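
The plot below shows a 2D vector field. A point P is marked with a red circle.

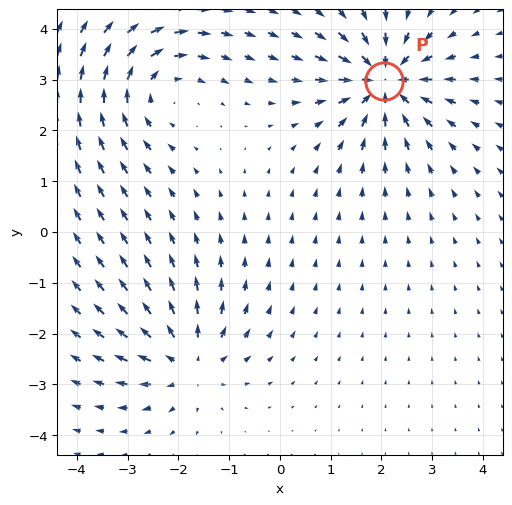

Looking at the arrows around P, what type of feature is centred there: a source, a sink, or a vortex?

sink

At P (2.1, 3.0) the arrows converge inward. Divergence about -6, curl ≈0 — negative divergence with near-zero curl is a sink.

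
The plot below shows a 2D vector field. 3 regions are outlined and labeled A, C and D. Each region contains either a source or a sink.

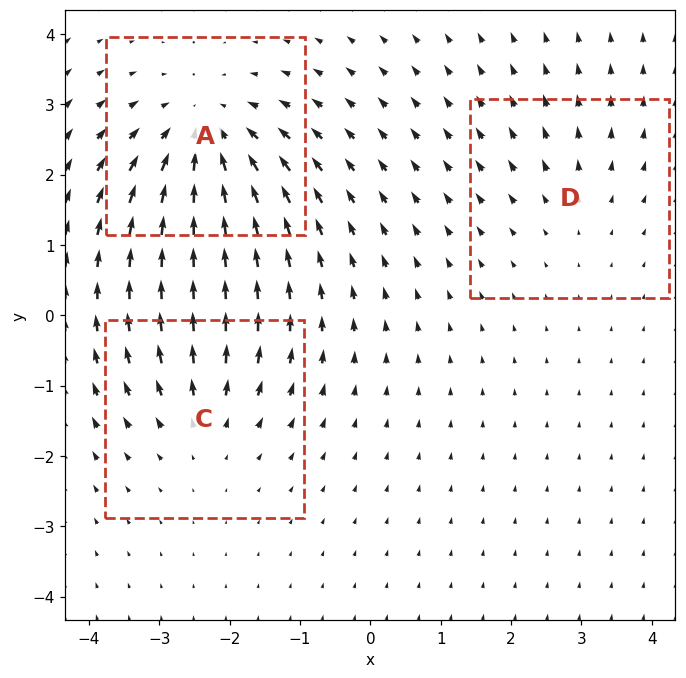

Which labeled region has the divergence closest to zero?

D

Divergence at each region's feature centre — A: about -4, C: about +3, D: about +2. Region D is closest to zero.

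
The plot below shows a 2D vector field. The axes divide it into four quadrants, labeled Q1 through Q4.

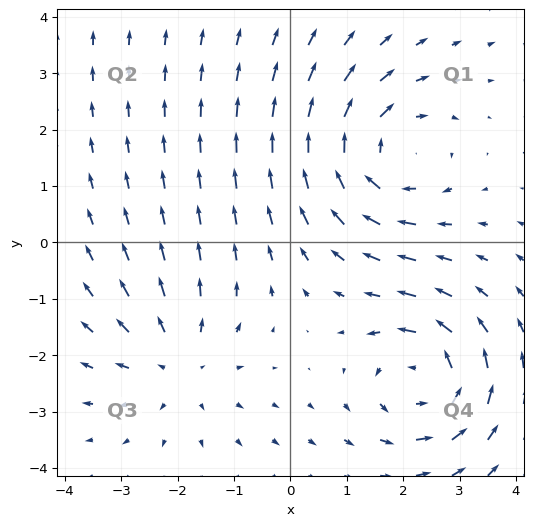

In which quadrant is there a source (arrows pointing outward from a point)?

Q3

The source sits at approximately (-2.0, -2.2), which lies in quadrant Q3. The divergence there is about +3, positive as expected for a source.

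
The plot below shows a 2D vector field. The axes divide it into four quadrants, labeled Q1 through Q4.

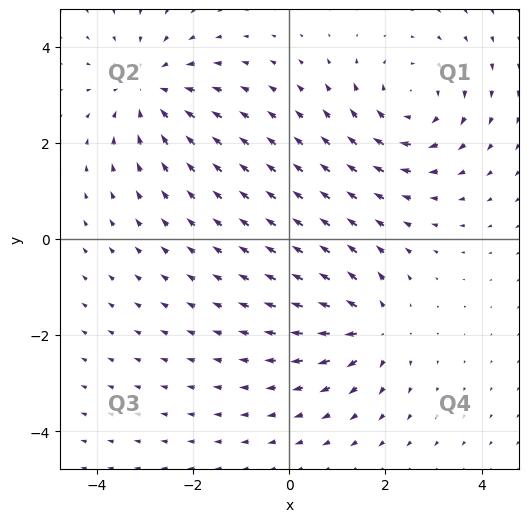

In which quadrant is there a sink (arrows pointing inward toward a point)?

Q2

The sink sits at approximately (-2.9, 3.1), which lies in quadrant Q2. The divergence there is about -4, negative as expected for a sink.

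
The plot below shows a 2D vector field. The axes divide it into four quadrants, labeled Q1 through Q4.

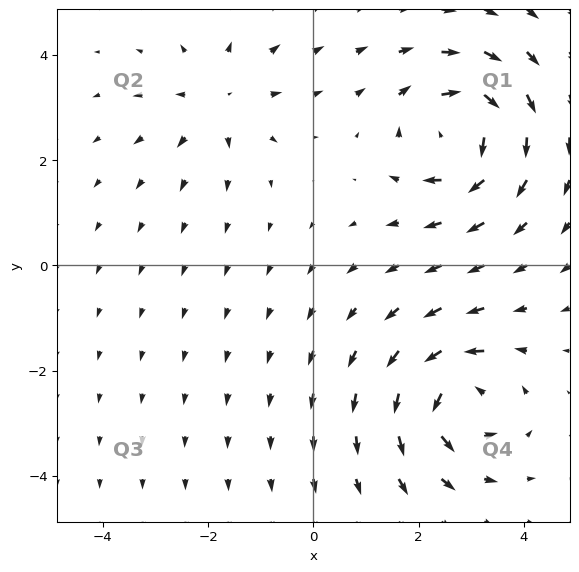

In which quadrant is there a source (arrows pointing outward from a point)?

Q2

The source sits at approximately (-1.8, 3.1), which lies in quadrant Q2. The divergence there is about +3, positive as expected for a source.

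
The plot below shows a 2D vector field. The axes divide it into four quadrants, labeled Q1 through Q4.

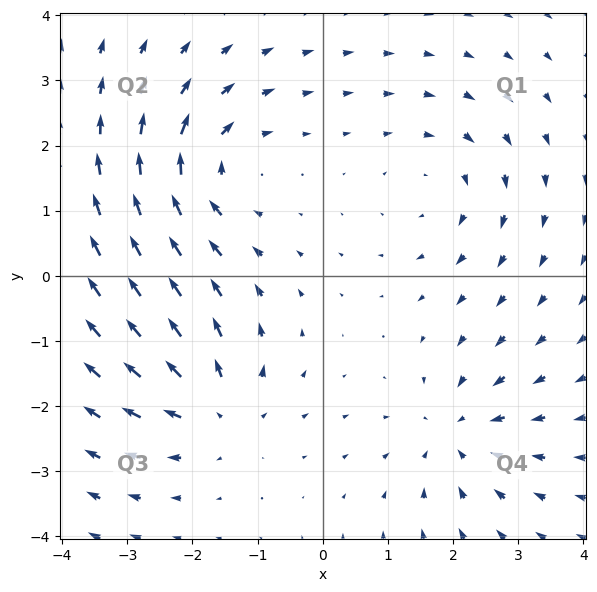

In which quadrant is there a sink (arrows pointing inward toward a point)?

Q4

The sink sits at approximately (2.1, -2.4), which lies in quadrant Q4. The divergence there is about -5, negative as expected for a sink.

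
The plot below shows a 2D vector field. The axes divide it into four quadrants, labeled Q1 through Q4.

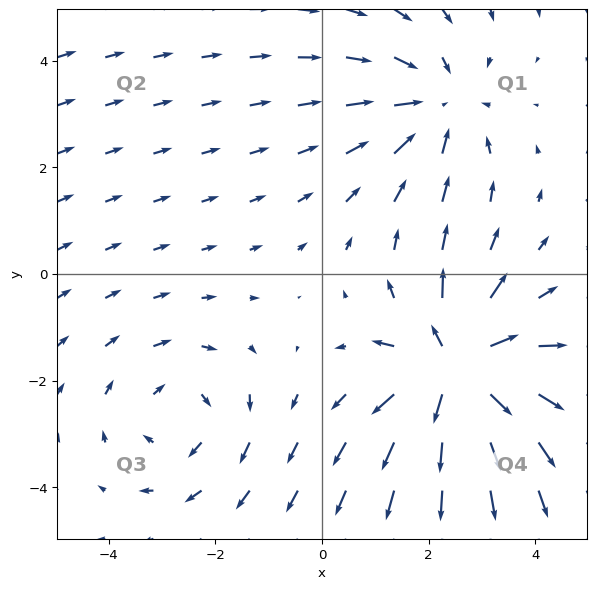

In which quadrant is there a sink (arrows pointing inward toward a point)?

The sink sits at approximately (2.1, 3.1), which lies in quadrant Q1. The divergence there is about -3, negative as expected for a sink.

Q1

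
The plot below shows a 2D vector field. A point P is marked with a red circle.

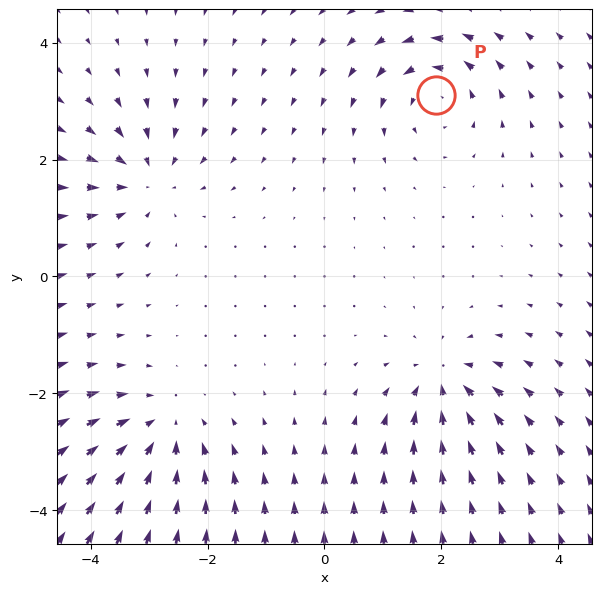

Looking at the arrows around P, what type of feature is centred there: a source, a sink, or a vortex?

vortex

At P (1.9, 3.1) the arrows circulate counterclockwise. Divergence ≈0, curl about +4 — near-zero divergence with nonzero curl is a vortex.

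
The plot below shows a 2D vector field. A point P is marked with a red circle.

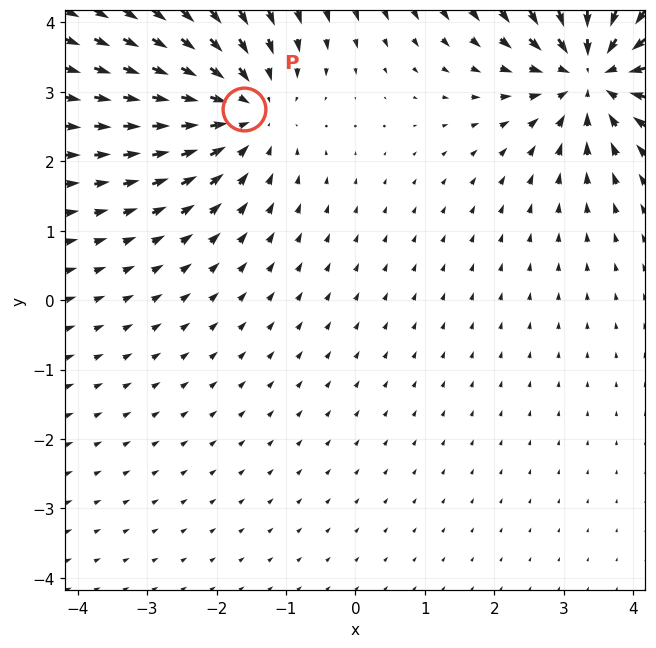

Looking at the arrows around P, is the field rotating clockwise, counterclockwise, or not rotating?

not rotating

Near P at (-1.6, 2.8) the arrows show no circulation. The curl there is ≈0.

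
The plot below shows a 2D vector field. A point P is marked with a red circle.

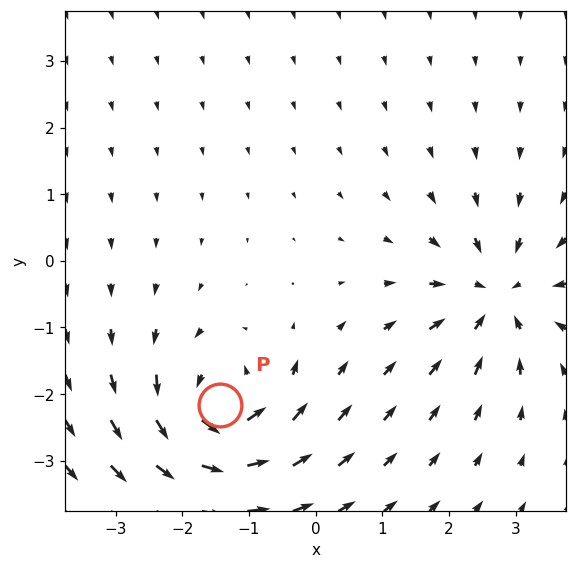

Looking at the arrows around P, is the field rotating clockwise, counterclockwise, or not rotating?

counterclockwise

Near P at (-1.4, -2.2) the arrows circulate counterclockwise. The curl (z-component) there is about +4; positive curl means counterclockwise rotation.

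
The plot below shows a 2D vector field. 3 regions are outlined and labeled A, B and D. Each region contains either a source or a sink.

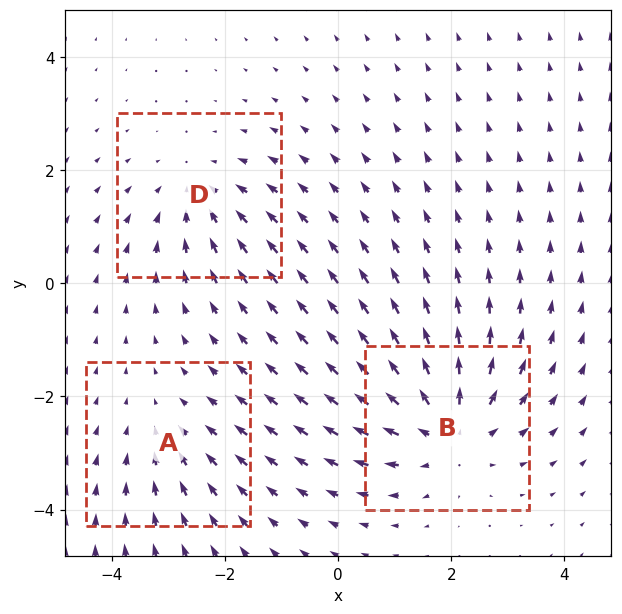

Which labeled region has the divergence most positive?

Divergence at each region's feature centre — A: about -2, B: about +4, D: about -3. Region B is most positive.

B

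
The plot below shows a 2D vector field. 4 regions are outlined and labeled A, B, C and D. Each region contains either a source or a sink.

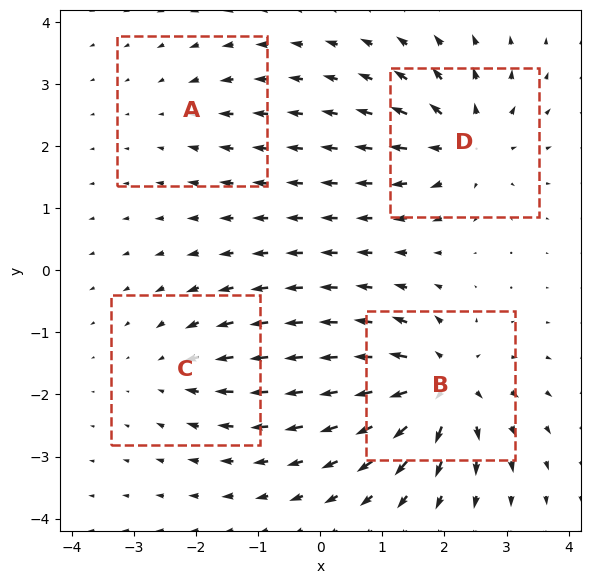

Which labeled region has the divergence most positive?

B

Divergence at each region's feature centre — A: about -3, B: about +8, C: about -4, D: about +6. Region B is most positive.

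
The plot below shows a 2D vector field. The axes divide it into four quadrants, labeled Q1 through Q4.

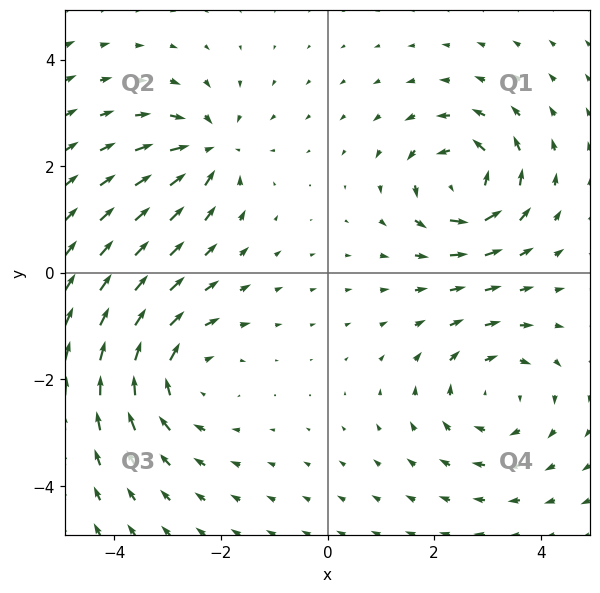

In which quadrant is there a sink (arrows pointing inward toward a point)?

Q2

The sink sits at approximately (-2.2, 2.3), which lies in quadrant Q2. The divergence there is about -4, negative as expected for a sink.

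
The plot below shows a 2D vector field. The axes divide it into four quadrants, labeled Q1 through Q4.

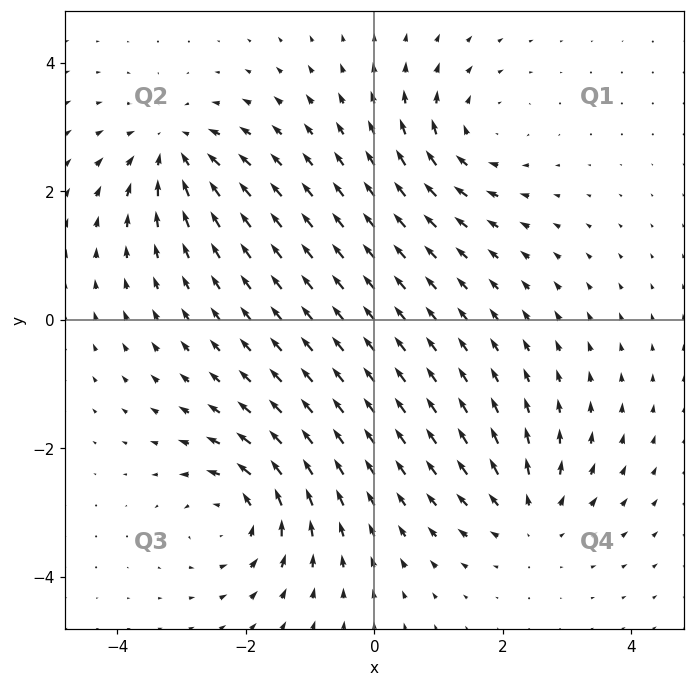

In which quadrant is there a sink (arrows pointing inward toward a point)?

Q2

The sink sits at approximately (-3.1, 2.7), which lies in quadrant Q2. The divergence there is about -4, negative as expected for a sink.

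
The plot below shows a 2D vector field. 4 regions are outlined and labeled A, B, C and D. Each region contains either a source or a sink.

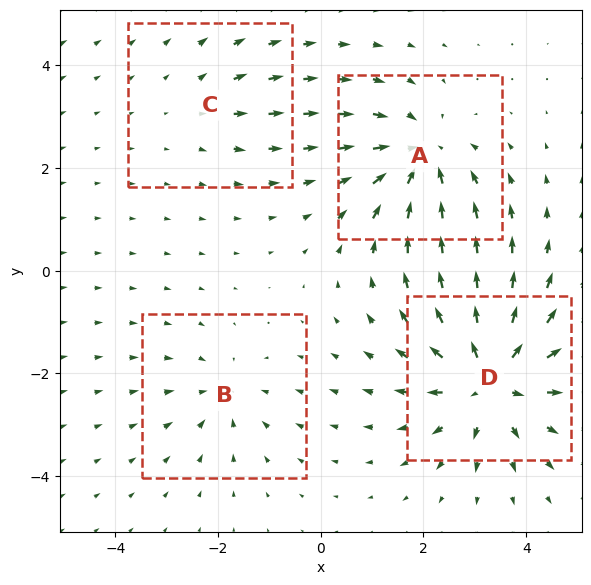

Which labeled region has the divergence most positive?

D

Divergence at each region's feature centre — A: about -5, B: about -3, C: about +2, D: about +7. Region D is most positive.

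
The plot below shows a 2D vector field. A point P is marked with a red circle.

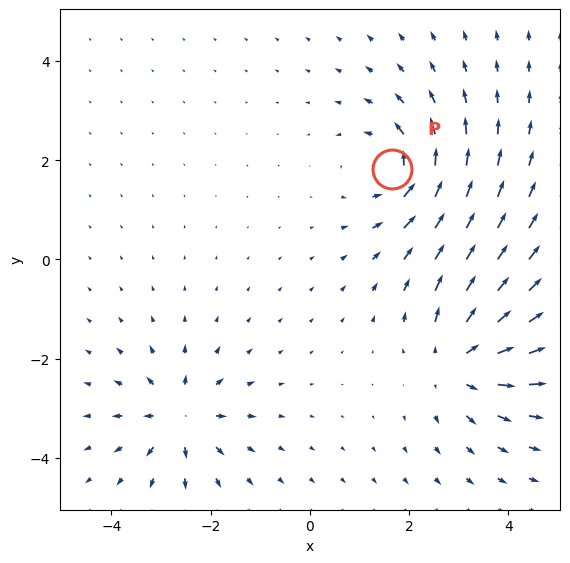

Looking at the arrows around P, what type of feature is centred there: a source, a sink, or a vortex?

At P (1.7, 1.8) the arrows circulate counterclockwise. Divergence ≈0, curl about +5 — near-zero divergence with nonzero curl is a vortex.

vortex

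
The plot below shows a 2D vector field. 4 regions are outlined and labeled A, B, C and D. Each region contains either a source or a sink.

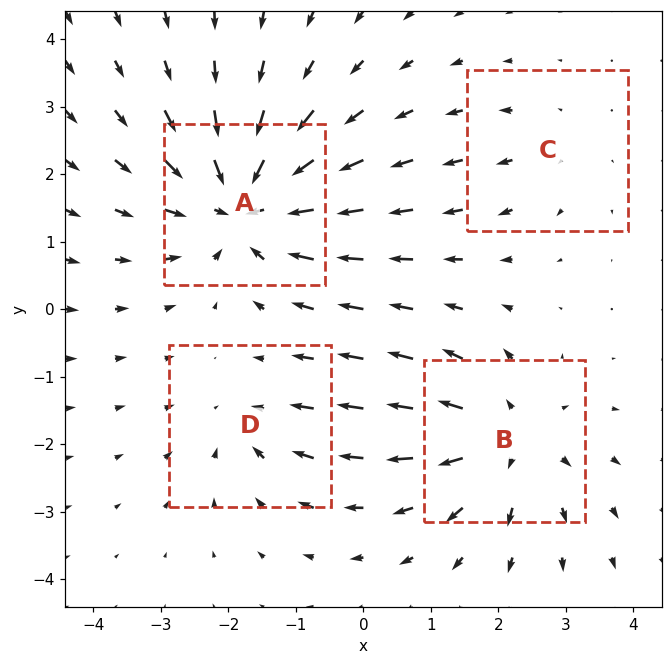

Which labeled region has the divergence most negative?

A

Divergence at each region's feature centre — A: about -7, B: about +5, C: about +2, D: about -3. Region A is most negative.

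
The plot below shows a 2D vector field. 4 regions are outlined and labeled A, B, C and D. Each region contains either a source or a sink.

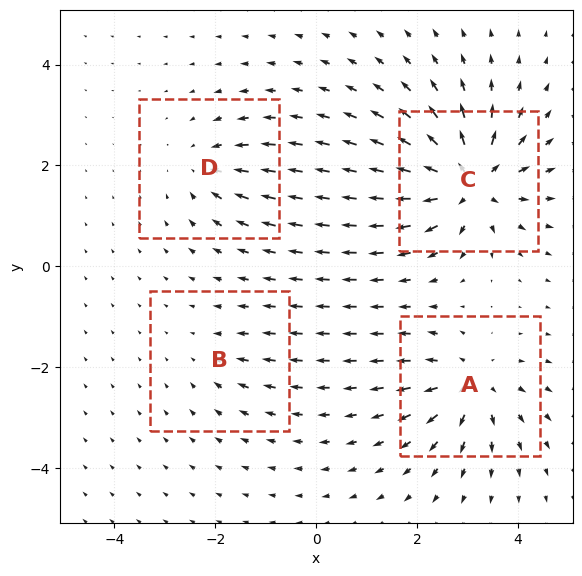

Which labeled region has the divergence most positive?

C

Divergence at each region's feature centre — A: about +6, B: about -3, C: about +9, D: about -4. Region C is most positive.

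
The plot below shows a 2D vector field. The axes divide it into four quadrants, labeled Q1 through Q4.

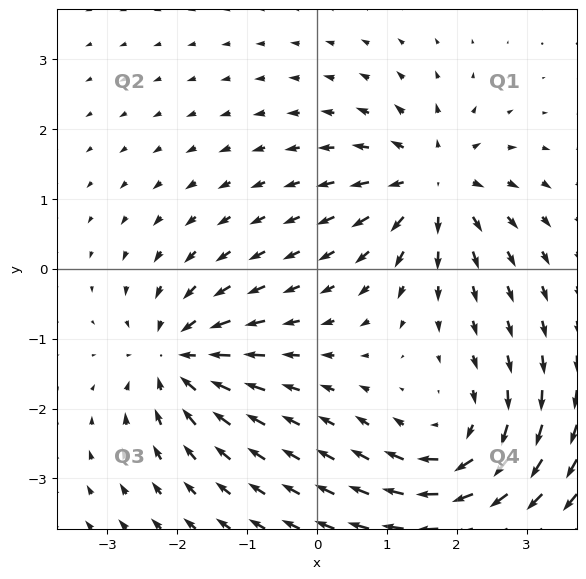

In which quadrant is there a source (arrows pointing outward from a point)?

Q1

The source sits at approximately (1.7, 1.2), which lies in quadrant Q1. The divergence there is about +5, positive as expected for a source.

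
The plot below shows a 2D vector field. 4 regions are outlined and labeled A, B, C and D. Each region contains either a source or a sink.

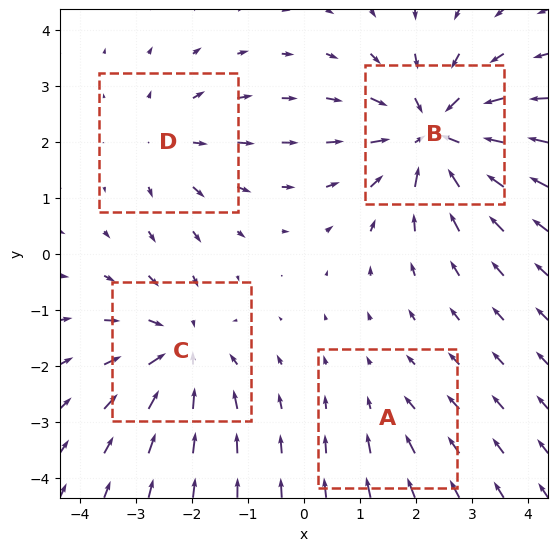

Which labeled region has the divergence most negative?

B

Divergence at each region's feature centre — A: about -2, B: about -6, C: about -5, D: about +3. Region B is most negative.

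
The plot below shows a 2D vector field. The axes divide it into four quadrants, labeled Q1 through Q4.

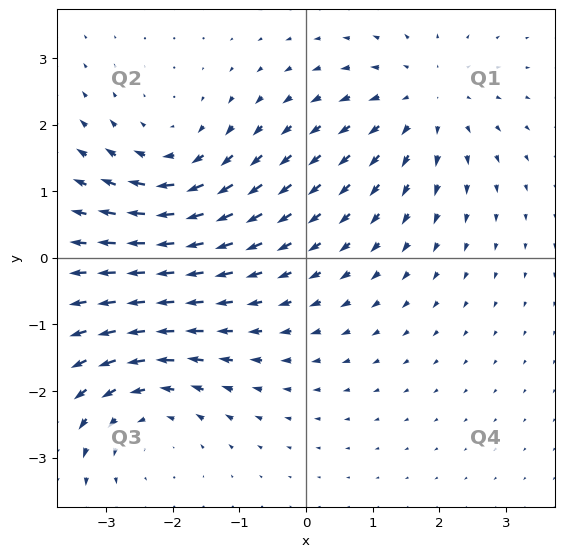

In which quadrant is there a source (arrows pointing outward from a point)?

Q1

The source sits at approximately (1.8, 2.3), which lies in quadrant Q1. The divergence there is about +3, positive as expected for a source.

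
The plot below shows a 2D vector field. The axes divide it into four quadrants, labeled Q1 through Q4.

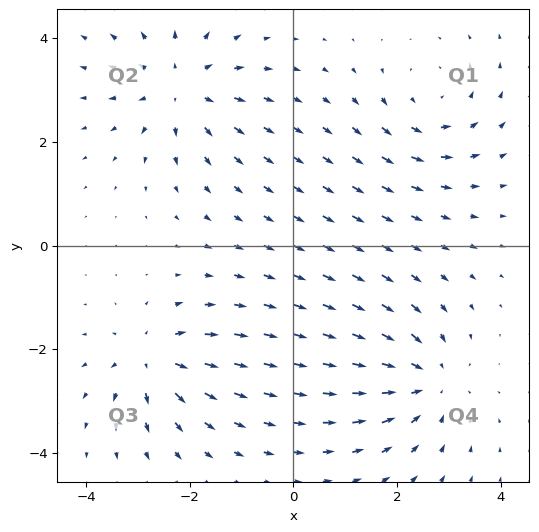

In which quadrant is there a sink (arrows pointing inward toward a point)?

The sink sits at approximately (2.6, -2.6), which lies in quadrant Q4. The divergence there is about -5, negative as expected for a sink.

Q4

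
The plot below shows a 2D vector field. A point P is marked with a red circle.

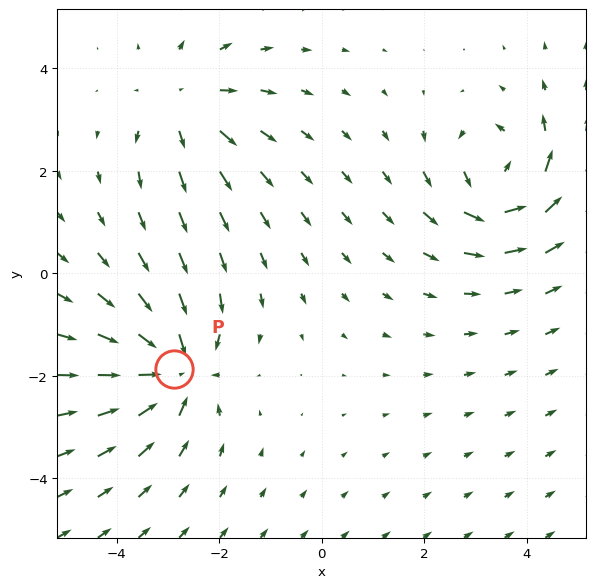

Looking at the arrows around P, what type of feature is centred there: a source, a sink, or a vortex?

At P (-2.9, -1.9) the arrows converge inward. Divergence about -5, curl ≈0 — negative divergence with near-zero curl is a sink.

sink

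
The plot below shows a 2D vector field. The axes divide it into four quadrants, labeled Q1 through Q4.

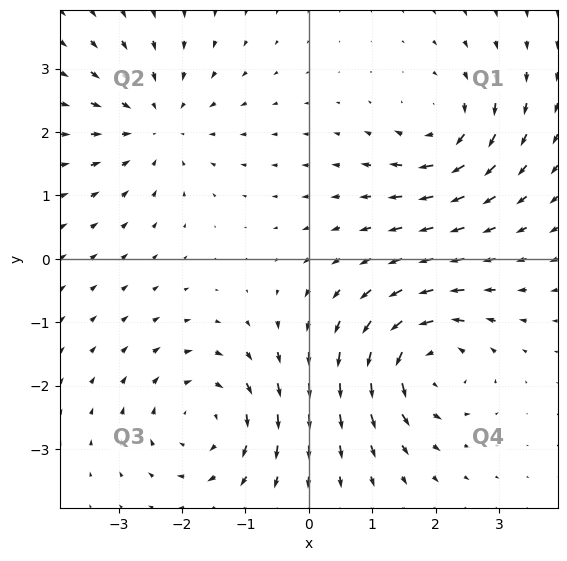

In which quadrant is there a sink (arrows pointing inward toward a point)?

Q2

The sink sits at approximately (-2.4, 2.1), which lies in quadrant Q2. The divergence there is about -4, negative as expected for a sink.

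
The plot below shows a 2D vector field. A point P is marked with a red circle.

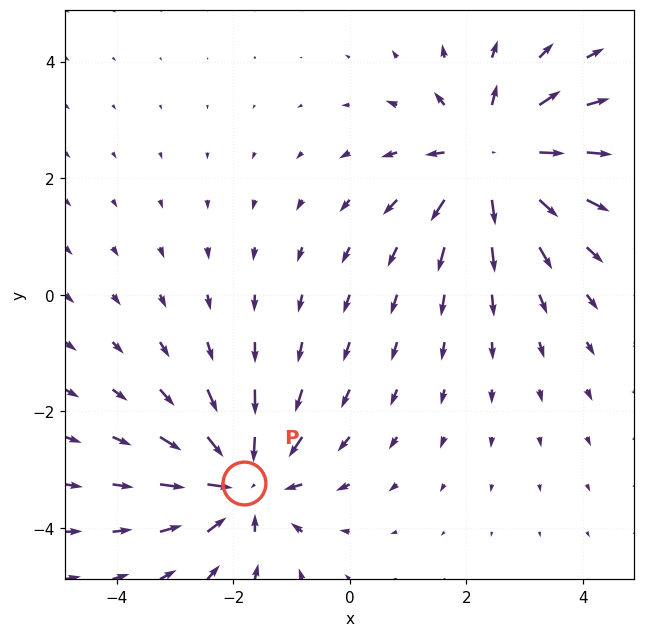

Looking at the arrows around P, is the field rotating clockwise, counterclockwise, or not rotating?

not rotating

Near P at (-1.8, -3.2) the arrows show no circulation. The curl there is ≈0.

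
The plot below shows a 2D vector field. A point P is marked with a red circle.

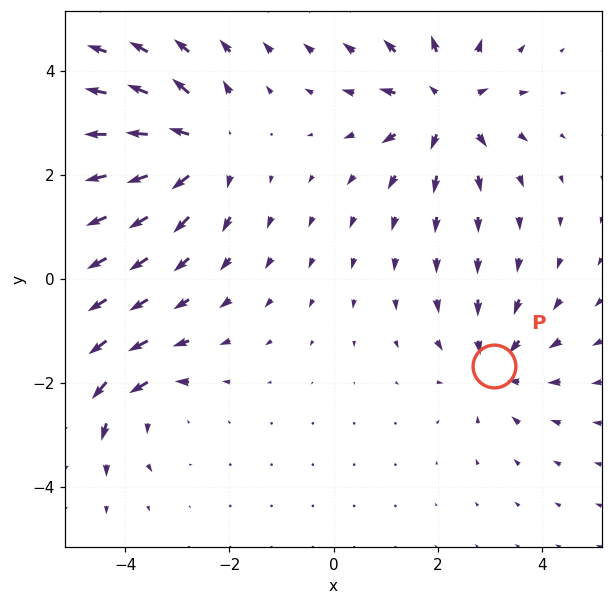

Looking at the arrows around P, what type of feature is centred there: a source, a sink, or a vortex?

sink

At P (3.1, -1.7) the arrows converge inward. Divergence about -4, curl ≈0 — negative divergence with near-zero curl is a sink.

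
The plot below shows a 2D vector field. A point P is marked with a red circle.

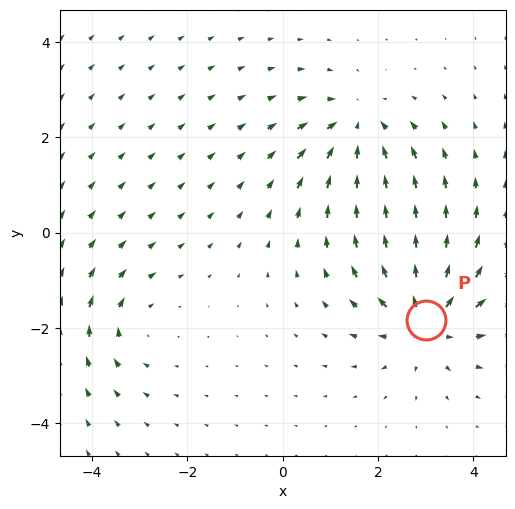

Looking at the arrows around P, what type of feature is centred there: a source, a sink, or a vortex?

At P (3.0, -1.8) the arrows spread outward. Divergence about +5, curl ≈0 — positive divergence with near-zero curl is a source.

source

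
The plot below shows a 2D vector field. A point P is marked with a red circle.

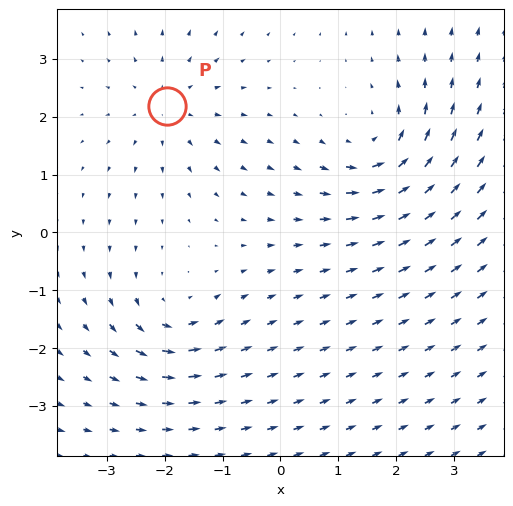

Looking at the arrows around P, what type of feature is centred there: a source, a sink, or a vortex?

source

At P (-2.0, 2.2) the arrows spread outward. Divergence about +3, curl ≈0 — positive divergence with near-zero curl is a source.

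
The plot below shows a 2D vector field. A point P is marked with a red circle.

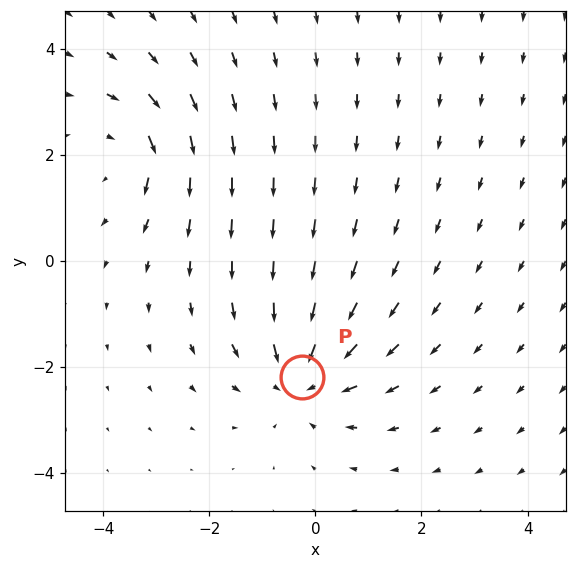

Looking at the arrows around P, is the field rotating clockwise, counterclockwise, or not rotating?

not rotating

Near P at (-0.3, -2.2) the arrows show no circulation. The curl there is ≈0.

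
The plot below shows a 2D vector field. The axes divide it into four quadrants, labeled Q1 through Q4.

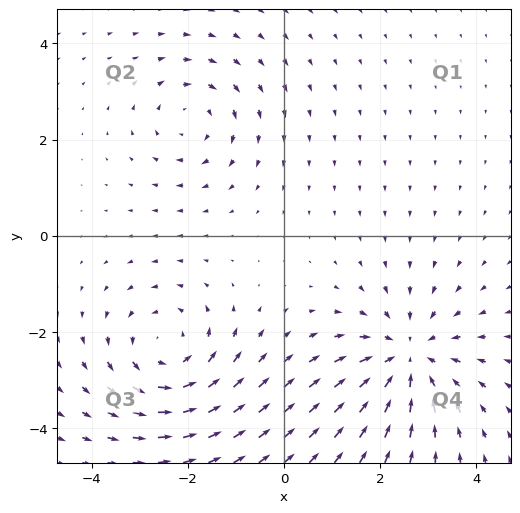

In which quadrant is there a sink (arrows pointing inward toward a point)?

Q4

The sink sits at approximately (2.6, -2.5), which lies in quadrant Q4. The divergence there is about -4, negative as expected for a sink.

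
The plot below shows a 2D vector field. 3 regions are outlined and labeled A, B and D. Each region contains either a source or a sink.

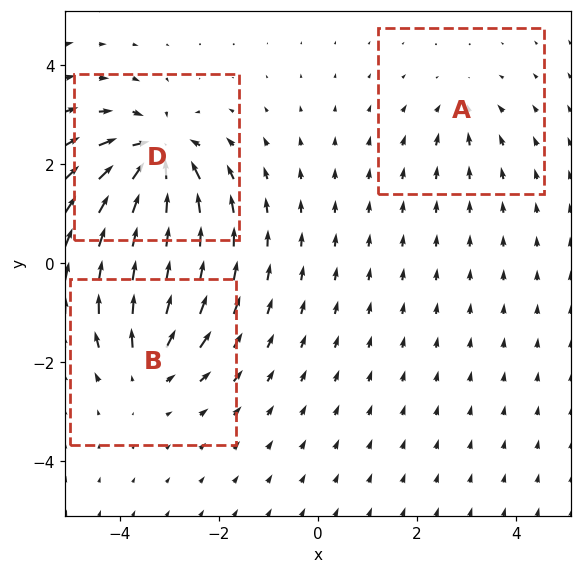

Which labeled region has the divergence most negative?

Divergence at each region's feature centre — A: about -2, B: about +4, D: about -6. Region D is most negative.

D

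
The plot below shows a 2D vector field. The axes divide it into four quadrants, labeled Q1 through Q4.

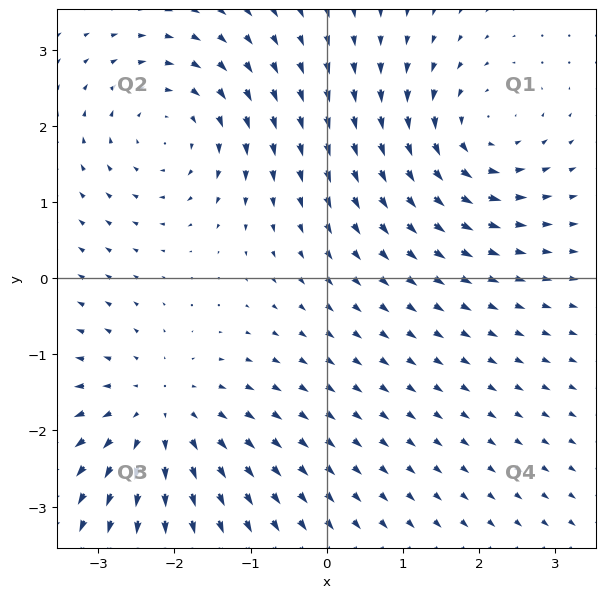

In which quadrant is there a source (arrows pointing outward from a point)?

Q3

The source sits at approximately (-2.2, -1.8), which lies in quadrant Q3. The divergence there is about +4, positive as expected for a source.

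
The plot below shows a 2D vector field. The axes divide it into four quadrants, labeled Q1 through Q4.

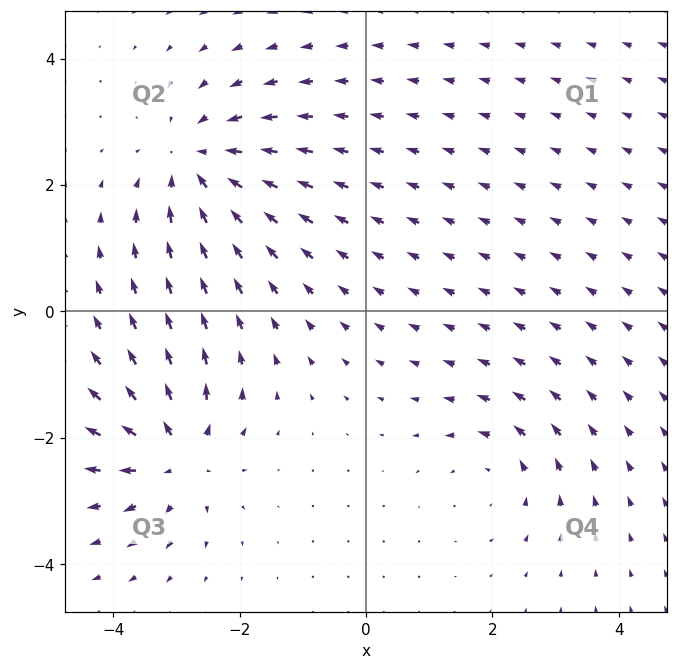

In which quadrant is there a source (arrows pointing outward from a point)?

Q3

The source sits at approximately (-3.0, -2.3), which lies in quadrant Q3. The divergence there is about +5, positive as expected for a source.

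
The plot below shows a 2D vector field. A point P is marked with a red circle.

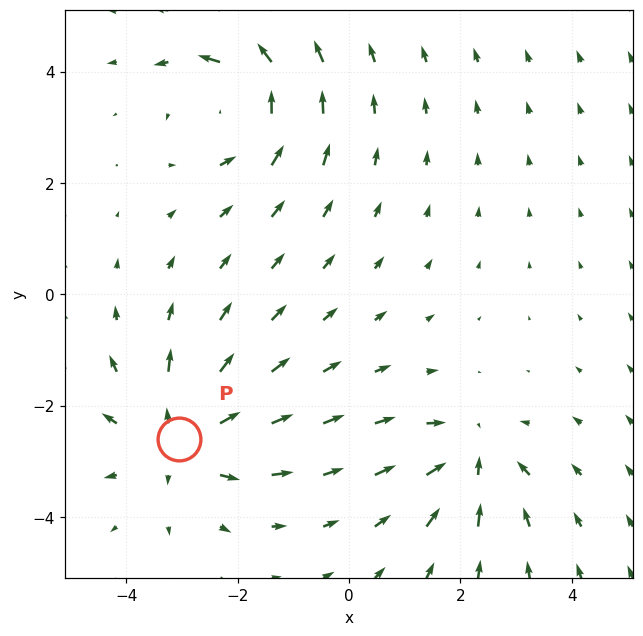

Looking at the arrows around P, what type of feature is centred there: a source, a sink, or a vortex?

At P (-3.1, -2.6) the arrows spread outward. Divergence about +4, curl ≈0 — positive divergence with near-zero curl is a source.

source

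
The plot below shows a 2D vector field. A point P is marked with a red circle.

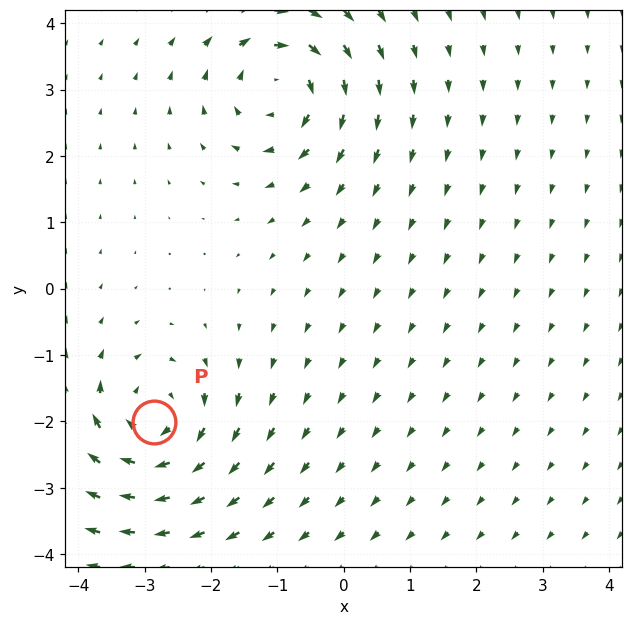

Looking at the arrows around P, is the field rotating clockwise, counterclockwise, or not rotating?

Near P at (-2.9, -2.0) the arrows circulate clockwise. The curl (z-component) there is about -6; negative curl means clockwise rotation.

clockwise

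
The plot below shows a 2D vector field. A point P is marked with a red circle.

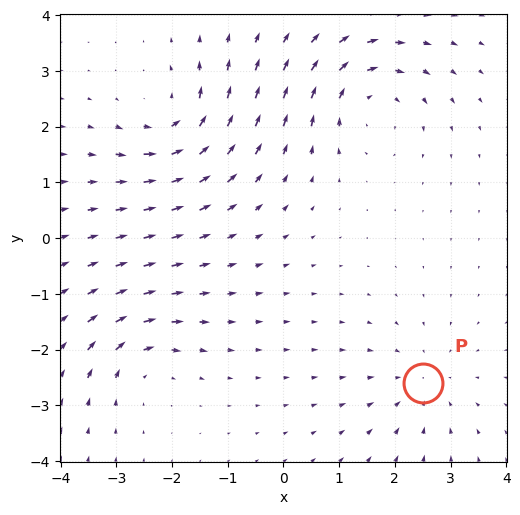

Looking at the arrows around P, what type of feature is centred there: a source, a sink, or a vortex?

sink

At P (2.5, -2.6) the arrows converge inward. Divergence about -3, curl ≈0 — negative divergence with near-zero curl is a sink.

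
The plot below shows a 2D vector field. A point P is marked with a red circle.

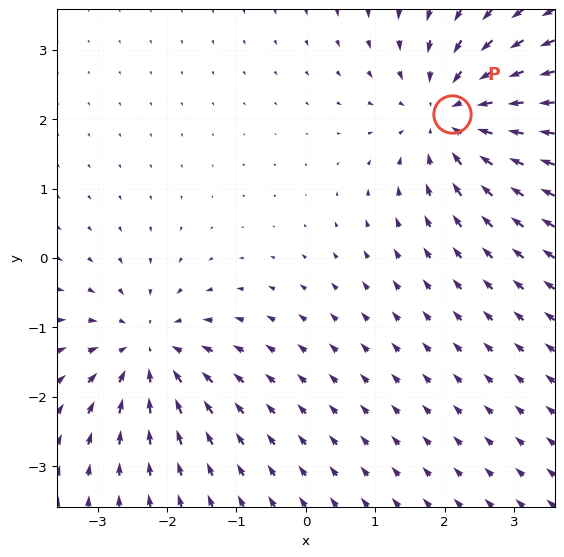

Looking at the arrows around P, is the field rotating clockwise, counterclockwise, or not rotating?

Near P at (2.1, 2.1) the arrows show no circulation. The curl there is ≈0.

not rotating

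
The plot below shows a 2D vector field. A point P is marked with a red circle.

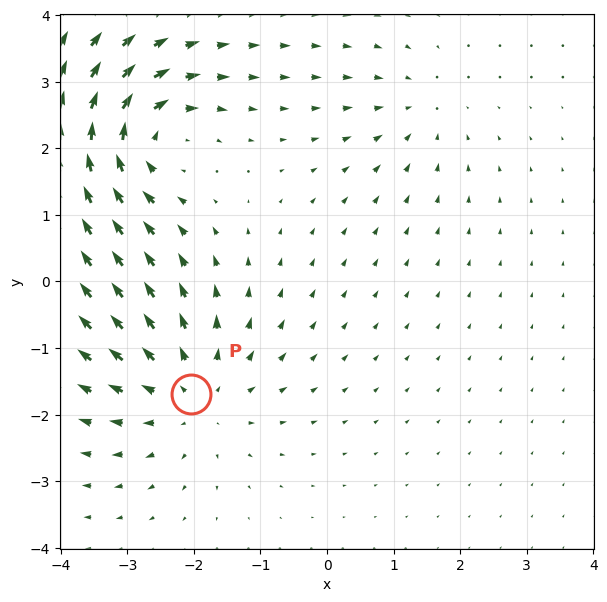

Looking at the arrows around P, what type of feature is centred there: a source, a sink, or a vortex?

At P (-2.0, -1.7) the arrows spread outward. Divergence about +4, curl ≈0 — positive divergence with near-zero curl is a source.

source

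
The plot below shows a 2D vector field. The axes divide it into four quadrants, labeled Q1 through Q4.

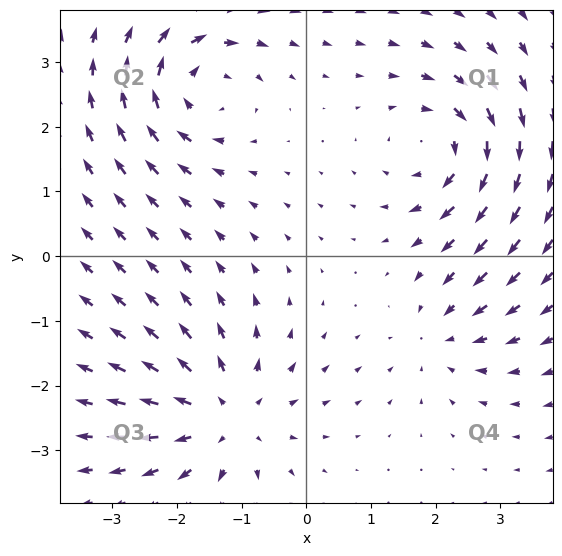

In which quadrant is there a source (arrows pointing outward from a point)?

The source sits at approximately (-1.3, -2.5), which lies in quadrant Q3. The divergence there is about +5, positive as expected for a source.

Q3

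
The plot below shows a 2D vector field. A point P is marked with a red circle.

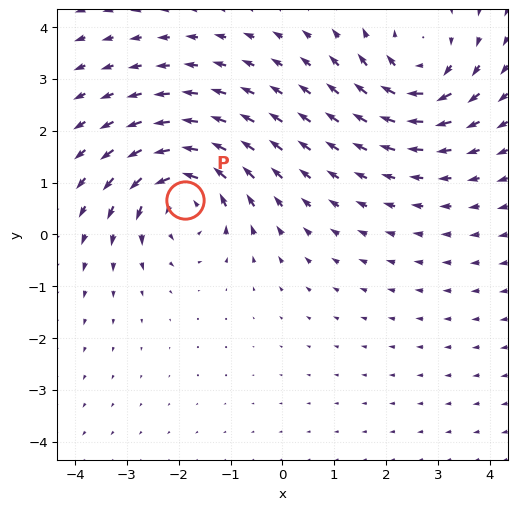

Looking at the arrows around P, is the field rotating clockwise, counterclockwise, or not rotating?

Near P at (-1.9, 0.7) the arrows circulate counterclockwise. The curl (z-component) there is about +4; positive curl means counterclockwise rotation.

counterclockwise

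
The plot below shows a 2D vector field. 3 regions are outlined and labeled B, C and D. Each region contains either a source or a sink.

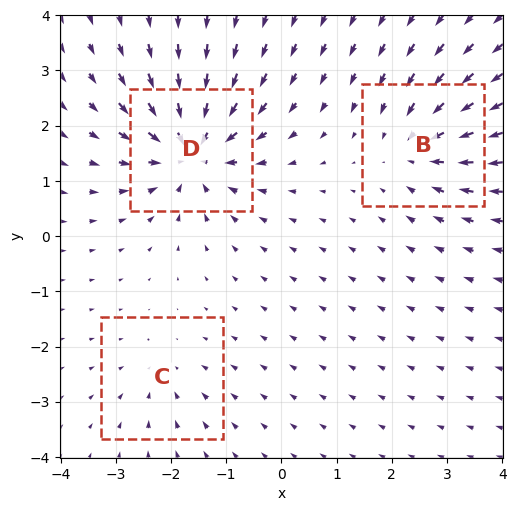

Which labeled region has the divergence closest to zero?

C

Divergence at each region's feature centre — B: about -4, C: about -2, D: about -6. Region C is closest to zero.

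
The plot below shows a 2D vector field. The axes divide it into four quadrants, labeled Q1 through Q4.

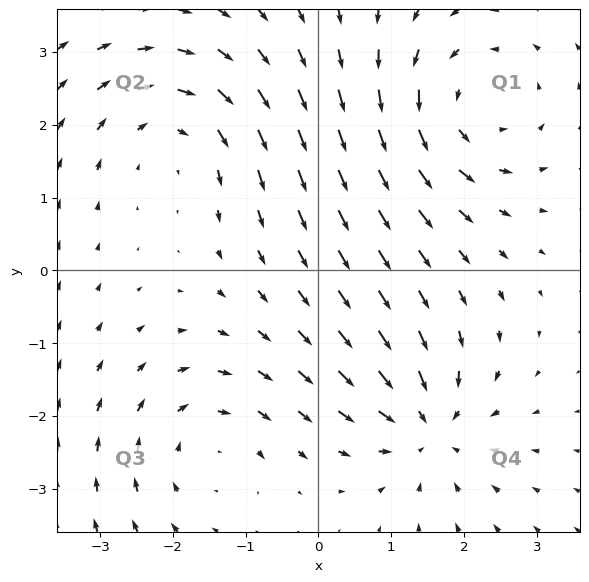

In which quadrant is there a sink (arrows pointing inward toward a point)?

Q4

The sink sits at approximately (1.5, -2.1), which lies in quadrant Q4. The divergence there is about -4, negative as expected for a sink.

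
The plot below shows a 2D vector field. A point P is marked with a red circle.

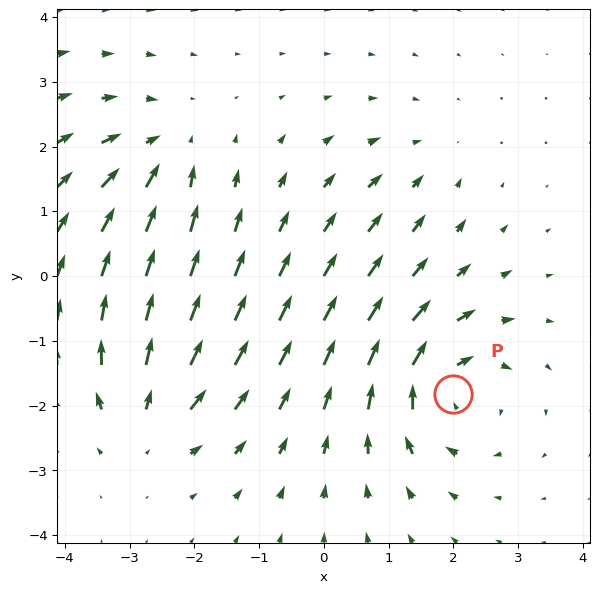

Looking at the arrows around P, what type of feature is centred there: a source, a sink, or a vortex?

At P (2.0, -1.8) the arrows circulate clockwise. Divergence ≈0, curl about -5 — near-zero divergence with nonzero curl is a vortex.

vortex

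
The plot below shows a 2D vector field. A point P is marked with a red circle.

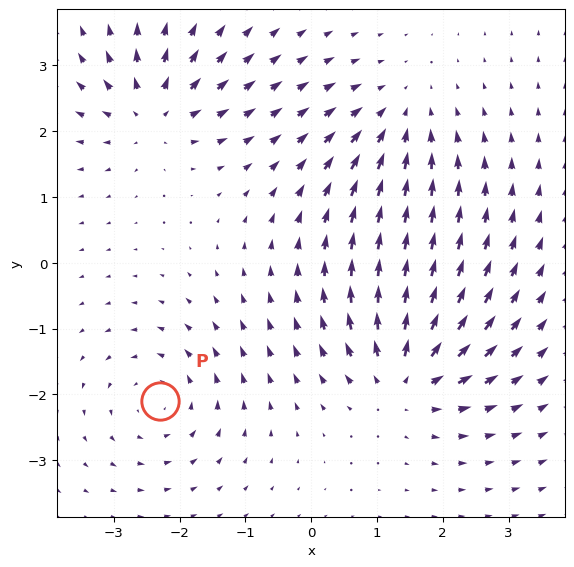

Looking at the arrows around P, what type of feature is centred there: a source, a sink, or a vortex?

vortex

At P (-2.3, -2.1) the arrows circulate counterclockwise. Divergence ≈0, curl about +4 — near-zero divergence with nonzero curl is a vortex.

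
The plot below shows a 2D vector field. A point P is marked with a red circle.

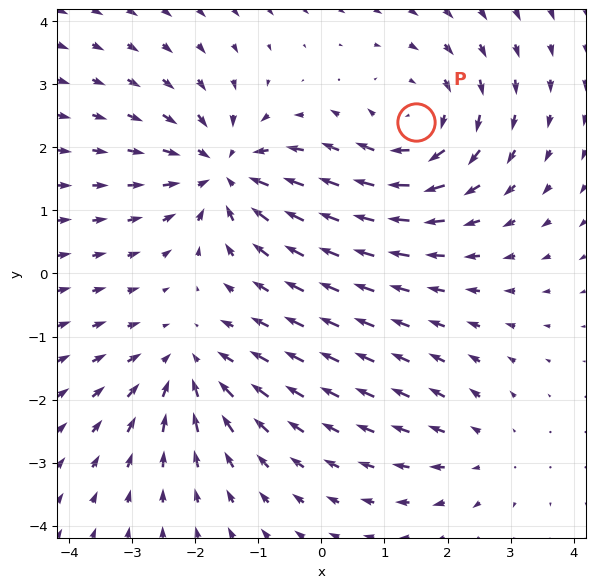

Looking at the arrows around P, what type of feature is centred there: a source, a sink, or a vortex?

vortex

At P (1.5, 2.4) the arrows circulate clockwise. Divergence ≈0, curl about -4 — near-zero divergence with nonzero curl is a vortex.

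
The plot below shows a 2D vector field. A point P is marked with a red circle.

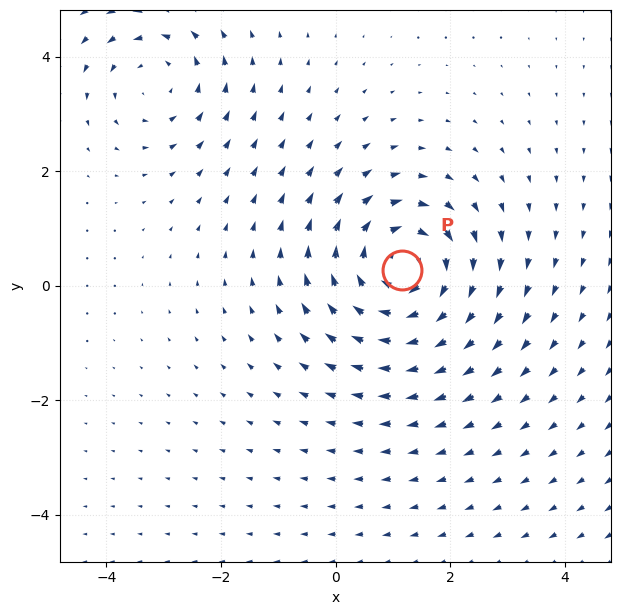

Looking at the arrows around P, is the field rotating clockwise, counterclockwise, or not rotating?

Near P at (1.2, 0.3) the arrows circulate clockwise. The curl (z-component) there is about -5; negative curl means clockwise rotation.

clockwise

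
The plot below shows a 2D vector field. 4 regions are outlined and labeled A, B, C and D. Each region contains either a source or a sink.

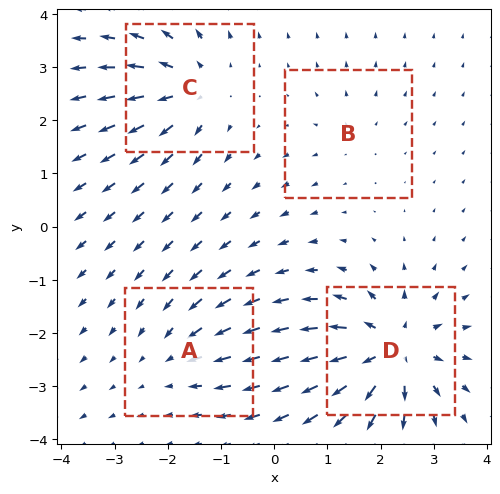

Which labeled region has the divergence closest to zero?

Divergence at each region's feature centre — A: about -4, B: about +2, C: about +6, D: about +8. Region B is closest to zero.

B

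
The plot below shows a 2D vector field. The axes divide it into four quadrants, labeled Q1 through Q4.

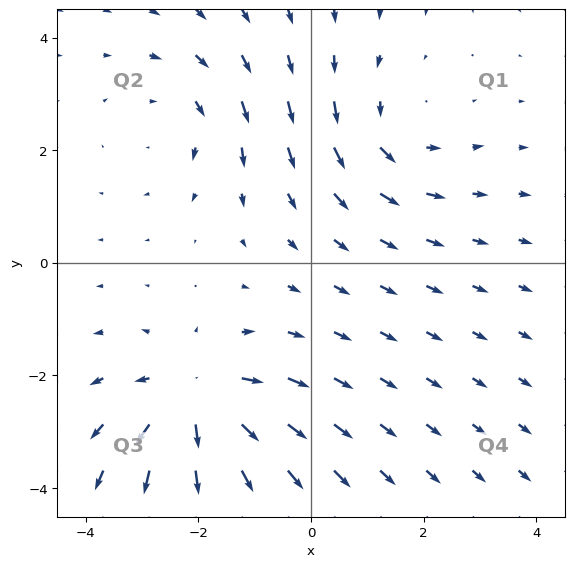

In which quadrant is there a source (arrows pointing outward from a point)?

Q3

The source sits at approximately (-2.0, -2.4), which lies in quadrant Q3. The divergence there is about +4, positive as expected for a source.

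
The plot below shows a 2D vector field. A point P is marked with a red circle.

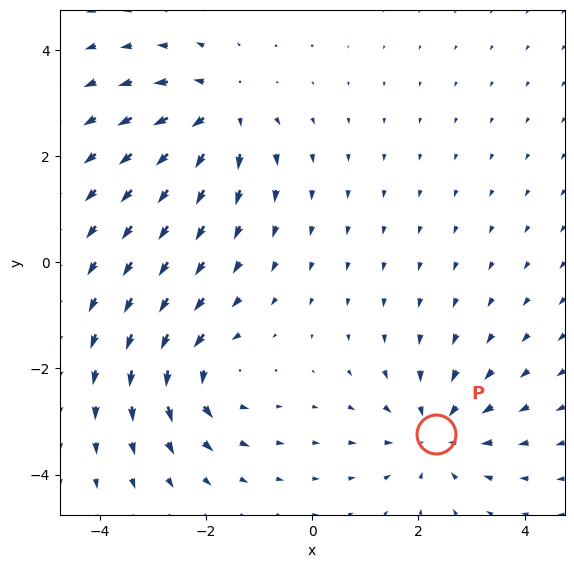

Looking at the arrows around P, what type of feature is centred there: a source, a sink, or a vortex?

At P (2.3, -3.2) the arrows converge inward. Divergence about -3, curl ≈0 — negative divergence with near-zero curl is a sink.

sink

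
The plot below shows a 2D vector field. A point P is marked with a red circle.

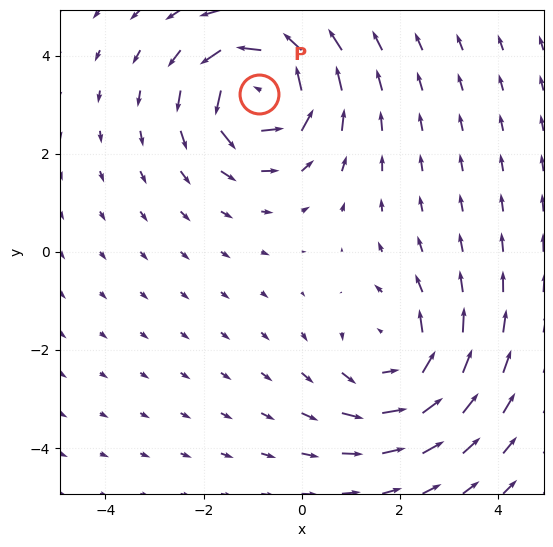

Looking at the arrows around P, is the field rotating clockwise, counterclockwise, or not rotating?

Near P at (-0.9, 3.2) the arrows circulate counterclockwise. The curl (z-component) there is about +6; positive curl means counterclockwise rotation.

counterclockwise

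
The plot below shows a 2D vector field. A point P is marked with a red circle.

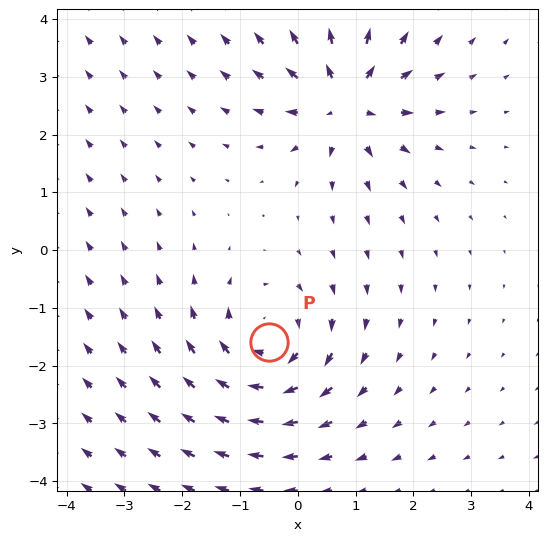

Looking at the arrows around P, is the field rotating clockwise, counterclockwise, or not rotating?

Near P at (-0.5, -1.6) the arrows circulate clockwise. The curl (z-component) there is about -4; negative curl means clockwise rotation.

clockwise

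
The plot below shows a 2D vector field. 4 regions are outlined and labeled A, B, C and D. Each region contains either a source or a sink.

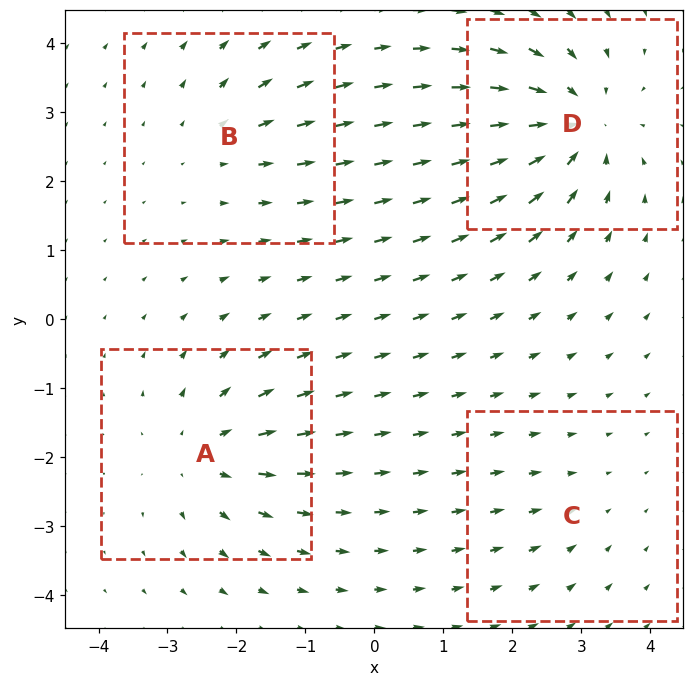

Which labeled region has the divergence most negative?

Divergence at each region's feature centre — A: about +5, B: about +3, C: about -2, D: about -7. Region D is most negative.

D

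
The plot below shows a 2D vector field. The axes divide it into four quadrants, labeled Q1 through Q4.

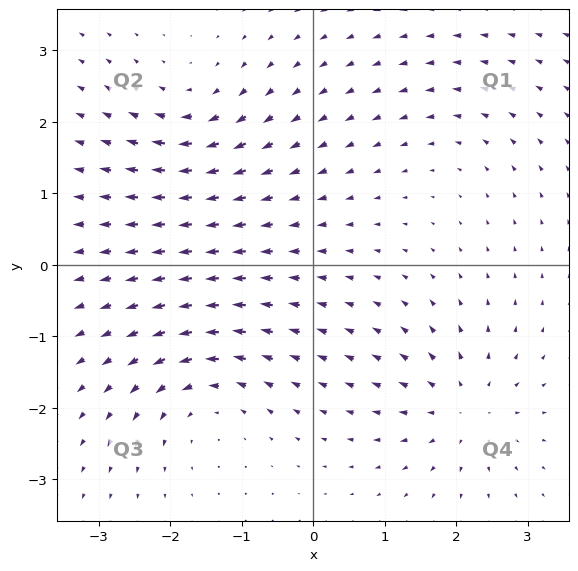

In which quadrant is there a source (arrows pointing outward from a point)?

The source sits at approximately (2.1, -2.0), which lies in quadrant Q4. The divergence there is about +6, positive as expected for a source.

Q4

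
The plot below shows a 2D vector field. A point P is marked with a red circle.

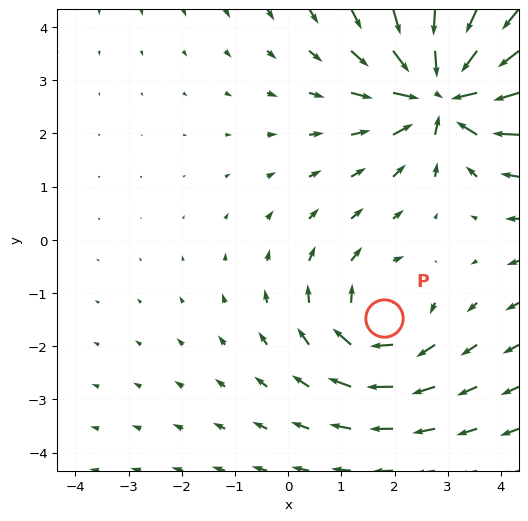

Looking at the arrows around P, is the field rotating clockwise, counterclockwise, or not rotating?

Near P at (1.8, -1.5) the arrows circulate clockwise. The curl (z-component) there is about -3; negative curl means clockwise rotation.

clockwise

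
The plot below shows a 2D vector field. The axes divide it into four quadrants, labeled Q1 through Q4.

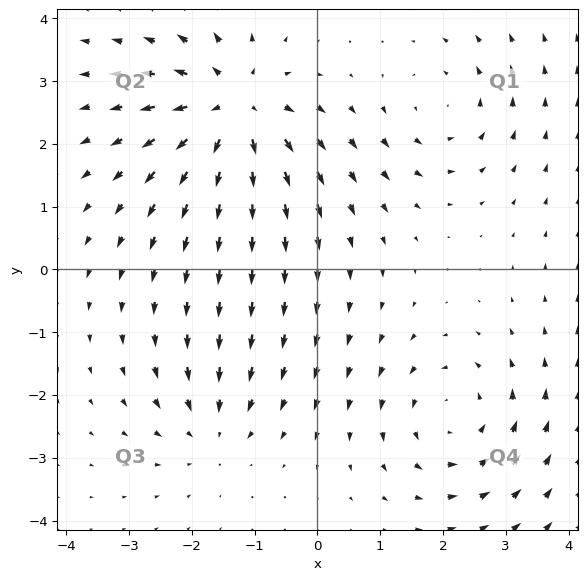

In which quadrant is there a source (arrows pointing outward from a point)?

Q2

The source sits at approximately (-1.3, 2.6), which lies in quadrant Q2. The divergence there is about +6, positive as expected for a source.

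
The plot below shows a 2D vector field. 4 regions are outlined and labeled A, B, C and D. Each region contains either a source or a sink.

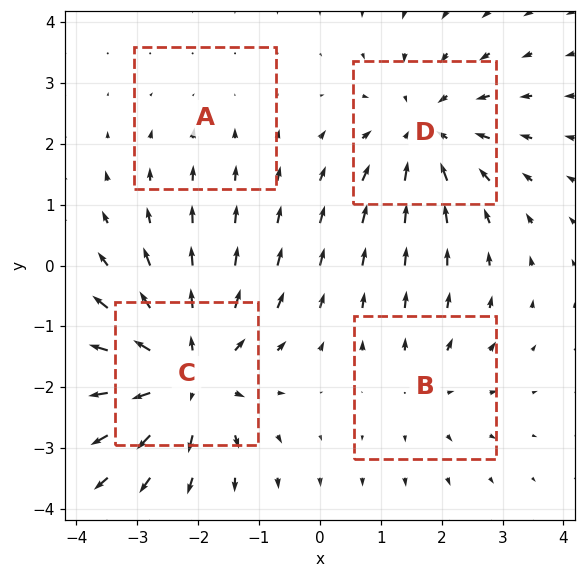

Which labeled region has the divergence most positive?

Divergence at each region's feature centre — A: about -2, B: about +3, C: about +6, D: about -5. Region C is most positive.

C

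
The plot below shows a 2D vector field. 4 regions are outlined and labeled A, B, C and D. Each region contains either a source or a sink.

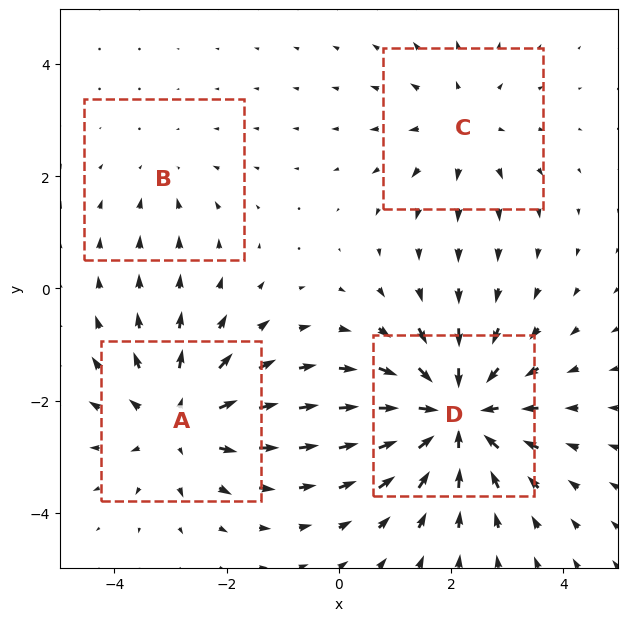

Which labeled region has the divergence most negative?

Divergence at each region's feature centre — A: about +4, B: about -2, C: about +3, D: about -6. Region D is most negative.

D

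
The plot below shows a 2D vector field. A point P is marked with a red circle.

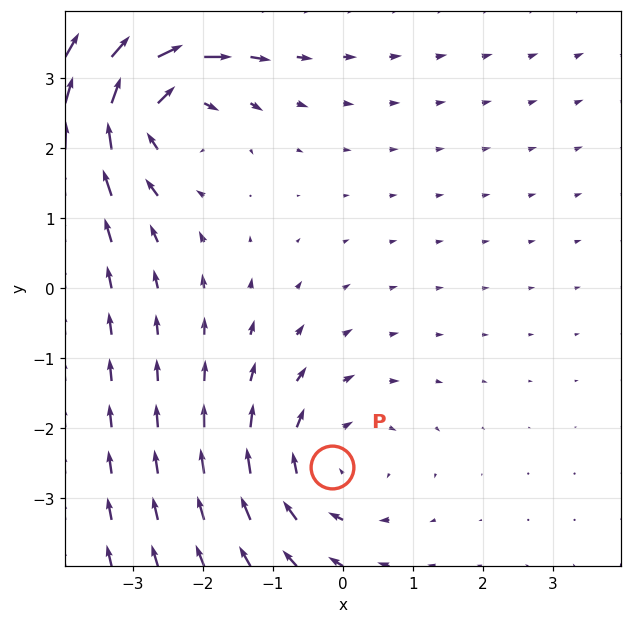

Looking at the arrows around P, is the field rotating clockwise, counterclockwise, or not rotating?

Near P at (-0.2, -2.5) the arrows circulate clockwise. The curl (z-component) there is about -2; negative curl means clockwise rotation.

clockwise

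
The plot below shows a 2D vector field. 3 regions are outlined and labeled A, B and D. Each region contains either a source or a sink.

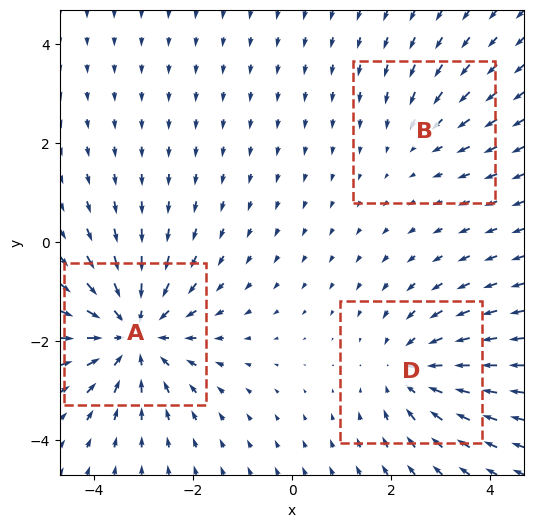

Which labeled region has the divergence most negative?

A

Divergence at each region's feature centre — A: about -4, B: about -2, D: about -3. Region A is most negative.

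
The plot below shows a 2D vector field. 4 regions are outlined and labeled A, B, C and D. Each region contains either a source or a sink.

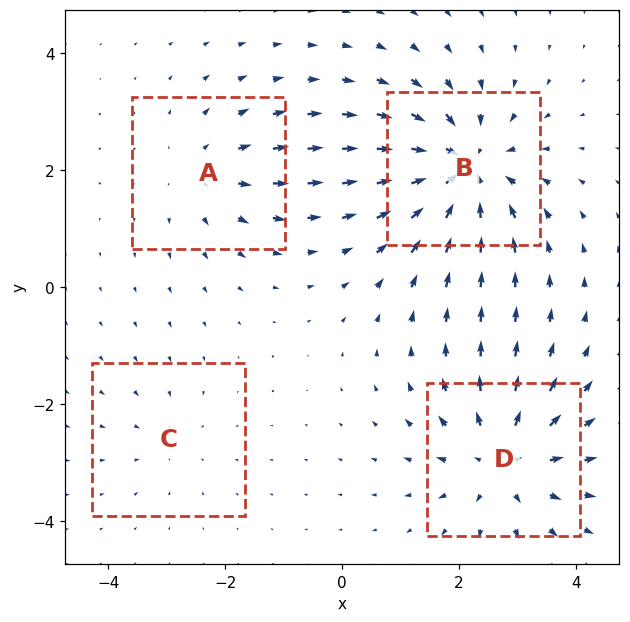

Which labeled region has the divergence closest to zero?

C

Divergence at each region's feature centre — A: about +3, B: about -7, C: about -2, D: about +5. Region C is closest to zero.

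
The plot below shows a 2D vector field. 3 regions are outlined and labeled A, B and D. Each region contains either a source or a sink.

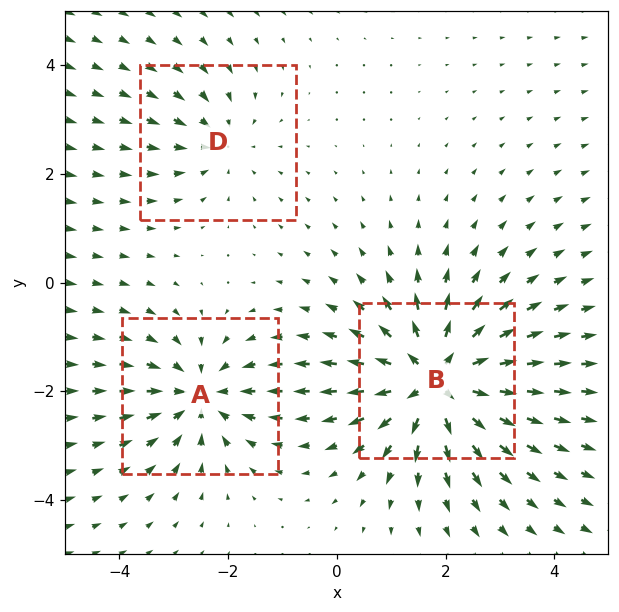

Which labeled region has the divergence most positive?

Divergence at each region's feature centre — A: about -4, B: about +6, D: about -2. Region B is most positive.

B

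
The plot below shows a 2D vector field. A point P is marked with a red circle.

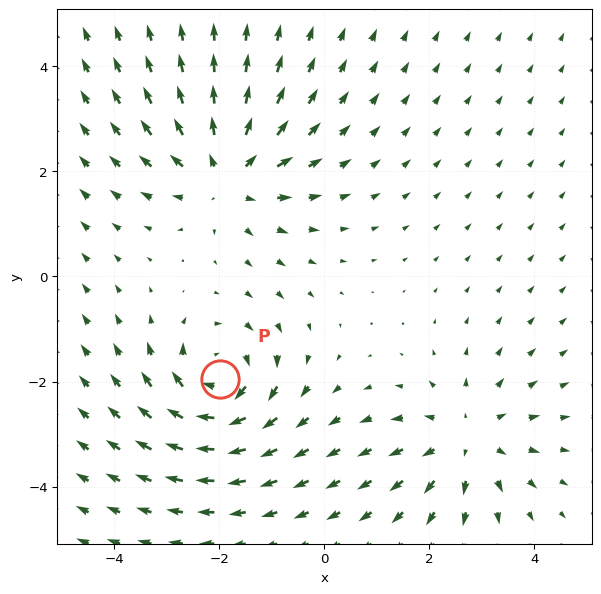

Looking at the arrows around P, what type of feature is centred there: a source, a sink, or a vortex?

At P (-2.0, -2.0) the arrows circulate clockwise. Divergence ≈0, curl about -5 — near-zero divergence with nonzero curl is a vortex.

vortex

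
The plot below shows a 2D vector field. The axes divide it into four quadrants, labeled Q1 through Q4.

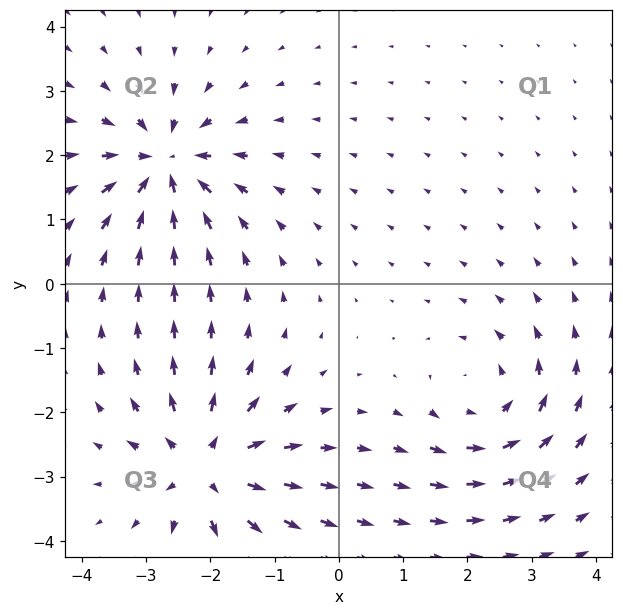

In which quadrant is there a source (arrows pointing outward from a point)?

The source sits at approximately (-2.1, -2.8), which lies in quadrant Q3. The divergence there is about +5, positive as expected for a source.

Q3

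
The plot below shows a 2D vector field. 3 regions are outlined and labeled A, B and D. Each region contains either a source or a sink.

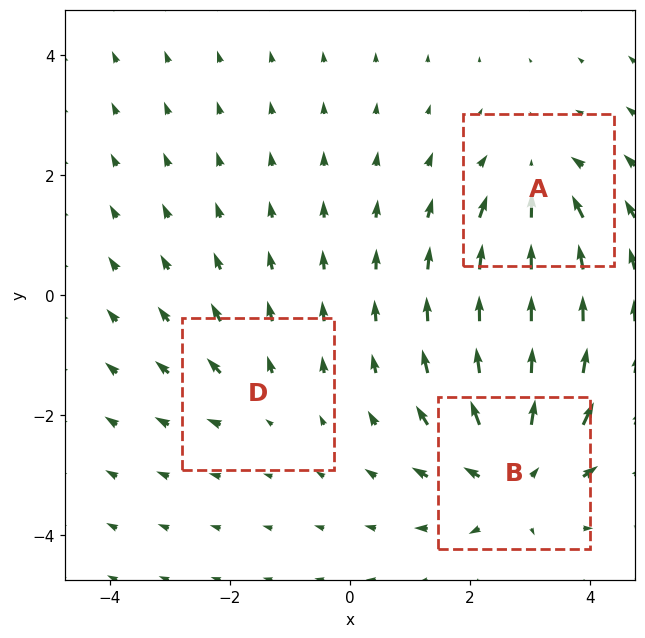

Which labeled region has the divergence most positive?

B

Divergence at each region's feature centre — A: about -3, B: about +5, D: about +2. Region B is most positive.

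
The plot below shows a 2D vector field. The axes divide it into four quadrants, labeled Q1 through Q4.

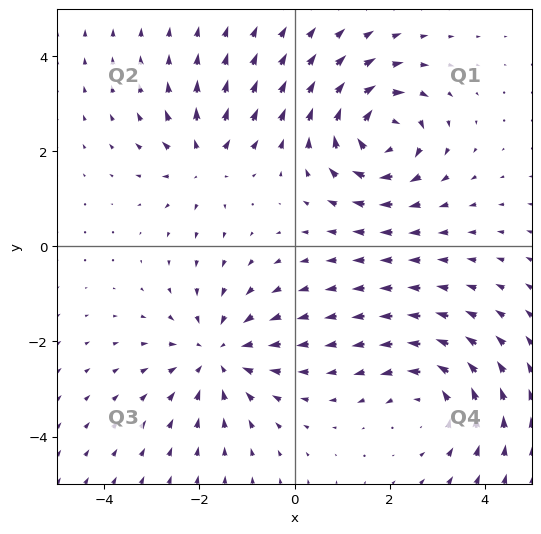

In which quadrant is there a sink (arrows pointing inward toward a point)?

Q3

The sink sits at approximately (-1.6, -2.3), which lies in quadrant Q3. The divergence there is about -4, negative as expected for a sink.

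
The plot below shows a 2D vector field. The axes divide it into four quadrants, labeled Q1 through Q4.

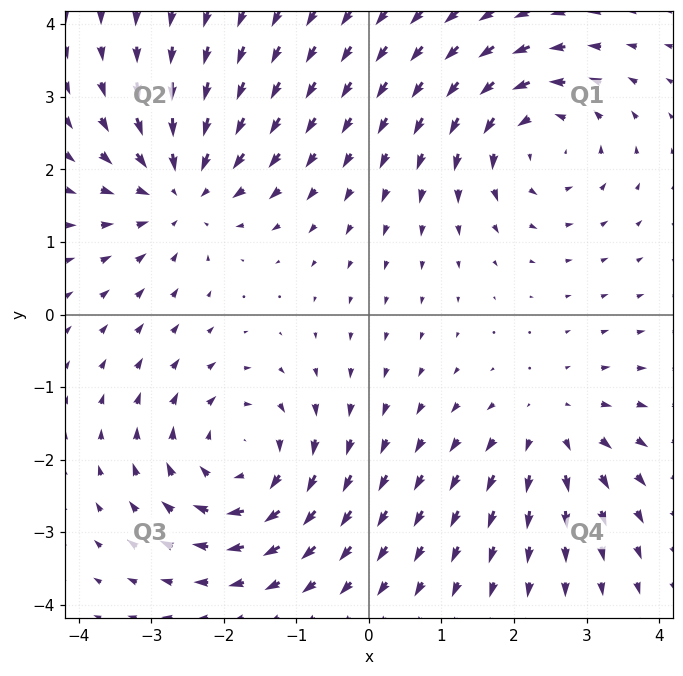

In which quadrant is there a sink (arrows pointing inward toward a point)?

Q2

The sink sits at approximately (-2.6, 1.7), which lies in quadrant Q2. The divergence there is about -3, negative as expected for a sink.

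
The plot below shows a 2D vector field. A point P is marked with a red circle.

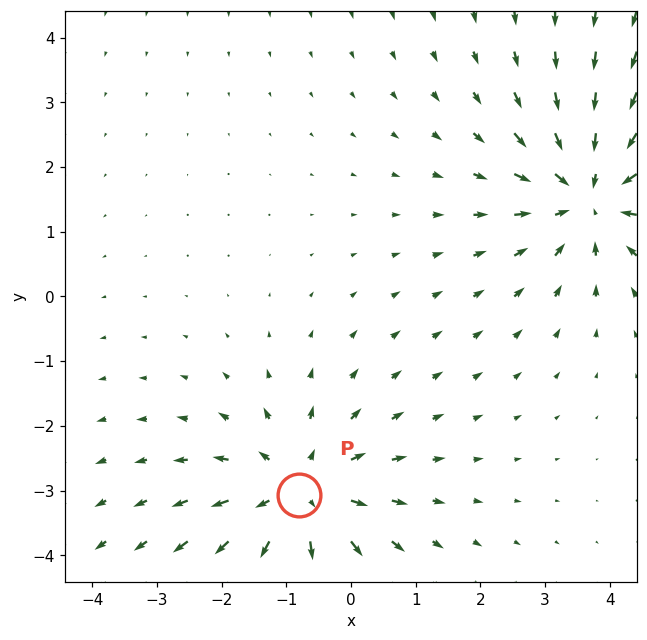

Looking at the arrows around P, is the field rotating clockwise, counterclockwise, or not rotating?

not rotating

Near P at (-0.8, -3.1) the arrows show no circulation. The curl there is ≈0.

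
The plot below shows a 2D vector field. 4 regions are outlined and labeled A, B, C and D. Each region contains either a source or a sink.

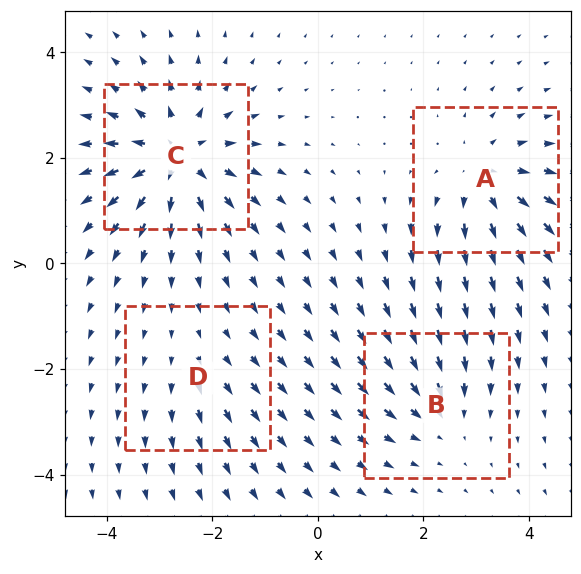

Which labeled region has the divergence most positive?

C

Divergence at each region's feature centre — A: about +5, B: about -4, C: about +7, D: about +2. Region C is most positive.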